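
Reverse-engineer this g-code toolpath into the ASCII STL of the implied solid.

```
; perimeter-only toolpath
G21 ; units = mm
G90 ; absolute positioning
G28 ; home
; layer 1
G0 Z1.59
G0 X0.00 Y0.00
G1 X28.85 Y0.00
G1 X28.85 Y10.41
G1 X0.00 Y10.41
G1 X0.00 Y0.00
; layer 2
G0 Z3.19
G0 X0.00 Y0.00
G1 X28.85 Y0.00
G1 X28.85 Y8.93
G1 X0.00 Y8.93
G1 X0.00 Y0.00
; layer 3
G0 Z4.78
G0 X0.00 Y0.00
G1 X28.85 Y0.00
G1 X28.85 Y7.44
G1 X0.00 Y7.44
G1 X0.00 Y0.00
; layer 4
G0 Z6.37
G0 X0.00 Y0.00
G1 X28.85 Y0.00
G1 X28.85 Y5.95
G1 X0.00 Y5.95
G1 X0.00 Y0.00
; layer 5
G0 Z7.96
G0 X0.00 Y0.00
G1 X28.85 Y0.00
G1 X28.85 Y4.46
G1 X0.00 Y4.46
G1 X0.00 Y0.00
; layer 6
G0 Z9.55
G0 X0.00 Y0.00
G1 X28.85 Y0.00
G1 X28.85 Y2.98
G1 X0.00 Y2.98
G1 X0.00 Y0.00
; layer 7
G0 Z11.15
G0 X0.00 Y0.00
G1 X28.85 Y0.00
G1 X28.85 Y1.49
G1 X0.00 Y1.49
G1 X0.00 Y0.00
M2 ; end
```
solid part
  facet normal 0.0000 0.0000 -1.0000
    outer loop
      vertex 28.85 11.90 0.00
      vertex 28.85 0.00 0.00
      vertex 0.00 0.00 0.00
    endloop
  endfacet
  facet normal 0.0000 0.0000 -1.0000
    outer loop
      vertex 0.00 11.90 0.00
      vertex 28.85 11.90 0.00
      vertex 0.00 0.00 0.00
    endloop
  endfacet
  facet normal 0.0000 -1.0000 0.0000
    outer loop
      vertex 0.00 0.00 0.00
      vertex 28.85 0.00 0.00
      vertex 28.85 0.00 12.74
    endloop
  endfacet
  facet normal 0.0000 -1.0000 0.0000
    outer loop
      vertex 0.00 0.00 0.00
      vertex 28.85 0.00 12.74
      vertex 0.00 0.00 12.74
    endloop
  endfacet
  facet normal 0.0000 0.7308 0.6826
    outer loop
      vertex 0.00 0.00 12.74
      vertex 28.85 0.00 12.74
      vertex 28.85 11.90 0.00
    endloop
  endfacet
  facet normal 0.0000 0.7308 0.6826
    outer loop
      vertex 0.00 0.00 12.74
      vertex 28.85 11.90 0.00
      vertex 0.00 11.90 0.00
    endloop
  endfacet
  facet normal -1.0000 0.0000 0.0000
    outer loop
      vertex 0.00 0.00 12.74
      vertex 0.00 11.90 0.00
      vertex 0.00 0.00 0.00
    endloop
  endfacet
  facet normal 1.0000 0.0000 0.0000
    outer loop
      vertex 28.85 0.00 0.00
      vertex 28.85 11.90 0.00
      vertex 28.85 0.00 12.74
    endloop
  endfacet
endsolid part

The G0 Z moves step by Δz≈1.59 mm. The G1 loops shrink linearly with z, so the solid tapers from its base footprint up to z≈12.7. Closing with a flat bottom cap and the tapered top and triangulating gives 8 facets — a wedge (ramp): 28.9 × 11.9 mm base, rising to 12.7 mm along the y=0 edge and sloping linearly to z=0 at y=11.9.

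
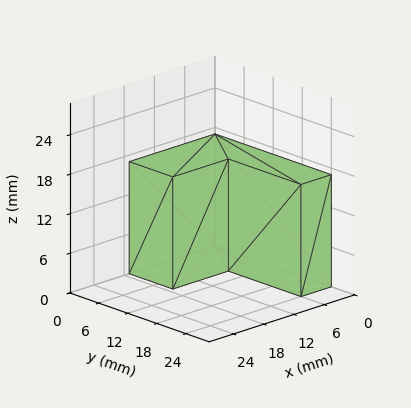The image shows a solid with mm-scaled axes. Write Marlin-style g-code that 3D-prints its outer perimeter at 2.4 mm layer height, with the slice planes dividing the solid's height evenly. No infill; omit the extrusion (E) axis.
Reading the render: the shape is an L-shaped prism: outer 17 × 24 mm, arm thicknesses ≈ 9 mm (horizontal) and 6 mm (vertical), extruded 17 mm in z (dimensions read to the nearest mm from the axis ticks). For the g-code, the solid's height is divided into equal slices at the stated Δz and each level perimeter traced with G1 moves after a G0 lift.

; perimeter-only toolpath
G21 ; units = mm
G90 ; absolute positioning
G28 ; home
; layer 1
G0 Z2.4
G0 X0.0 Y0.0
G1 X17.0 Y0.0
G1 X17.0 Y9.0
G1 X6.0 Y9.0
G1 X6.0 Y24.0
G1 X0.0 Y24.0
G1 X0.0 Y0.0
; layer 2
G0 Z4.9
G0 X0.0 Y0.0
G1 X17.0 Y0.0
G1 X17.0 Y9.0
G1 X6.0 Y9.0
G1 X6.0 Y24.0
G1 X0.0 Y24.0
G1 X0.0 Y0.0
; layer 3
G0 Z7.3
G0 X0.0 Y0.0
G1 X17.0 Y0.0
G1 X17.0 Y9.0
G1 X6.0 Y9.0
G1 X6.0 Y24.0
G1 X0.0 Y24.0
G1 X0.0 Y0.0
; layer 4
G0 Z9.7
G0 X0.0 Y0.0
G1 X17.0 Y0.0
G1 X17.0 Y9.0
G1 X6.0 Y9.0
G1 X6.0 Y24.0
G1 X0.0 Y24.0
G1 X0.0 Y0.0
; layer 5
G0 Z12.1
G0 X0.0 Y0.0
G1 X17.0 Y0.0
G1 X17.0 Y9.0
G1 X6.0 Y9.0
G1 X6.0 Y24.0
G1 X0.0 Y24.0
G1 X0.0 Y0.0
; layer 6
G0 Z14.6
G0 X0.0 Y0.0
G1 X17.0 Y0.0
G1 X17.0 Y9.0
G1 X6.0 Y9.0
G1 X6.0 Y24.0
G1 X0.0 Y24.0
G1 X0.0 Y0.0
; layer 7
G0 Z17.0
G0 X0.0 Y0.0
G1 X17.0 Y0.0
G1 X17.0 Y9.0
G1 X6.0 Y9.0
G1 X6.0 Y24.0
G1 X0.0 Y24.0
G1 X0.0 Y0.0
M2 ; end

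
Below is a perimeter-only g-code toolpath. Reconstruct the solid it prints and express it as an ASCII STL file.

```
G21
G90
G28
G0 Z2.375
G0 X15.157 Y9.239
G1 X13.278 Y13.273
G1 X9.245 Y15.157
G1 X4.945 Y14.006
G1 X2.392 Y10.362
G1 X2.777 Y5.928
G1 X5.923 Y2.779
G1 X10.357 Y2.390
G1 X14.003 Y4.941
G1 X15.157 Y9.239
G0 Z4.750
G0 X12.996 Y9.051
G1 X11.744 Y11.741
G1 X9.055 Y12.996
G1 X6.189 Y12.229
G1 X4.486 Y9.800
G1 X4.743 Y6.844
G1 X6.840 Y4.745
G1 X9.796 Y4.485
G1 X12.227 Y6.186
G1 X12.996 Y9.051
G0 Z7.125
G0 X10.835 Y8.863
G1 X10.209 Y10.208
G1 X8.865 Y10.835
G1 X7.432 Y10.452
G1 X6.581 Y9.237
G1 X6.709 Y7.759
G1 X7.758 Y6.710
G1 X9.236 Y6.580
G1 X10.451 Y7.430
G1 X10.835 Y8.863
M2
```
solid part
  facet normal 0.0000 0.0000 -1.0000
    outer loop
      vertex 9.435 17.317 0.000
      vertex 14.812 14.806 0.000
      vertex 17.317 9.427 0.000
    endloop
  endfacet
  facet normal 0.0000 0.0000 -1.0000
    outer loop
      vertex 3.702 15.783 0.000
      vertex 9.435 17.317 0.000
      vertex 17.317 9.427 0.000
    endloop
  endfacet
  facet normal 0.0000 0.0000 -1.0000
    outer loop
      vertex 0.297 10.924 0.000
      vertex 3.702 15.783 0.000
      vertex 17.317 9.427 0.000
    endloop
  endfacet
  facet normal 0.0000 0.0000 -1.0000
    outer loop
      vertex 0.811 5.012 0.000
      vertex 0.297 10.924 0.000
      vertex 17.317 9.427 0.000
    endloop
  endfacet
  facet normal 0.0000 0.0000 -1.0000
    outer loop
      vertex 5.005 0.814 0.000
      vertex 0.811 5.012 0.000
      vertex 17.317 9.427 0.000
    endloop
  endfacet
  facet normal 0.0000 0.0000 -1.0000
    outer loop
      vertex 10.917 0.295 0.000
      vertex 5.005 0.814 0.000
      vertex 17.317 9.427 0.000
    endloop
  endfacet
  facet normal 0.0000 0.0000 -1.0000
    outer loop
      vertex 15.779 3.696 0.000
      vertex 10.917 0.295 0.000
      vertex 17.317 9.427 0.000
    endloop
  endfacet
  facet normal 0.6880 0.3204 0.6512
    outer loop
      vertex 17.317 9.427 0.000
      vertex 14.812 14.806 0.000
      vertex 8.675 8.675 9.500
    endloop
  endfacet
  facet normal 0.3211 0.6876 0.6512
    outer loop
      vertex 14.812 14.806 0.000
      vertex 9.435 17.317 0.000
      vertex 8.675 8.675 9.500
    endloop
  endfacet
  facet normal -0.1962 0.7331 0.6512
    outer loop
      vertex 9.435 17.317 0.000
      vertex 3.702 15.783 0.000
      vertex 8.675 8.675 9.500
    endloop
  endfacet
  facet normal -0.6215 0.4355 0.6512
    outer loop
      vertex 3.702 15.783 0.000
      vertex 0.297 10.924 0.000
      vertex 8.675 8.675 9.500
    endloop
  endfacet
  facet normal -0.7561 -0.0657 0.6512
    outer loop
      vertex 0.297 10.924 0.000
      vertex 0.811 5.012 0.000
      vertex 8.675 8.675 9.500
    endloop
  endfacet
  facet normal -0.5369 -0.5364 0.6512
    outer loop
      vertex 0.811 5.012 0.000
      vertex 5.005 0.814 0.000
      vertex 8.675 8.675 9.500
    endloop
  endfacet
  facet normal -0.0664 -0.7560 0.6512
    outer loop
      vertex 5.005 0.814 0.000
      vertex 10.917 0.295 0.000
      vertex 8.675 8.675 9.500
    endloop
  endfacet
  facet normal 0.4350 -0.6219 0.6512
    outer loop
      vertex 10.917 0.295 0.000
      vertex 15.779 3.696 0.000
      vertex 8.675 8.675 9.500
    endloop
  endfacet
  facet normal 0.7330 -0.1967 0.6512
    outer loop
      vertex 15.779 3.696 0.000
      vertex 17.317 9.427 0.000
      vertex 8.675 8.675 9.500
    endloop
  endfacet
endsolid part

The G0 Z moves step by Δz≈2.375 mm. The G1 loops shrink linearly with z, so the solid tapers from its base footprint up to z≈9.5. Closing with a flat bottom cap and the tapered top and triangulating gives 16 facets — a regular 9-sided pyramid, base circumscribed radius ≈ 8.68 mm, apex at z ≈ 9.5 mm.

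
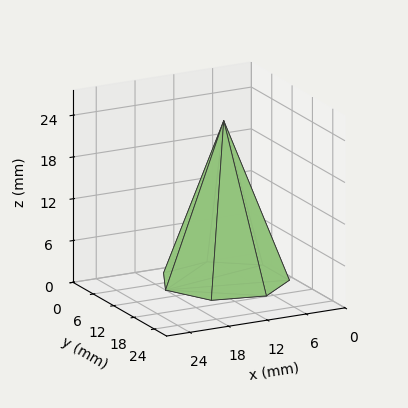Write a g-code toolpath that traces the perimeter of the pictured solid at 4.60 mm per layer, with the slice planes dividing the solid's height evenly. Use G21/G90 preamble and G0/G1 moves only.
Reading the render: the shape is a regular 7-sided pyramid, base circumscribed radius ≈ 9 mm, apex at z ≈ 23 mm (dimensions read to the nearest mm from the axis ticks). For the g-code, the solid's height is divided into equal slices at the stated Δz and each level perimeter traced with G1 moves after a G0 lift.

; perimeter-only toolpath
G21 ; units = mm
G90 ; absolute positioning
G28 ; home
; layer 1
G0 Z4.60
G0 X16.20 Y9.00
G1 X13.49 Y14.63
G1 X7.40 Y16.02
G1 X2.51 Y12.12
G1 X2.51 Y5.88
G1 X7.40 Y1.98
G1 X13.49 Y3.37
G1 X16.20 Y9.00
; layer 2
G0 Z9.20
G0 X14.40 Y9.00
G1 X12.37 Y13.22
G1 X7.80 Y14.26
G1 X4.13 Y11.34
G1 X4.13 Y6.66
G1 X7.80 Y3.74
G1 X12.37 Y4.78
G1 X14.40 Y9.00
; layer 3
G0 Z13.80
G0 X12.60 Y9.00
G1 X11.24 Y11.82
G1 X8.20 Y12.51
G1 X5.76 Y10.56
G1 X5.76 Y7.44
G1 X8.20 Y5.49
G1 X11.24 Y6.18
G1 X12.60 Y9.00
; layer 4
G0 Z18.40
G0 X10.80 Y9.00
G1 X10.12 Y10.41
G1 X8.60 Y10.75
G1 X7.38 Y9.78
G1 X7.38 Y8.22
G1 X8.60 Y7.25
G1 X10.12 Y7.59
G1 X10.80 Y9.00
M2 ; end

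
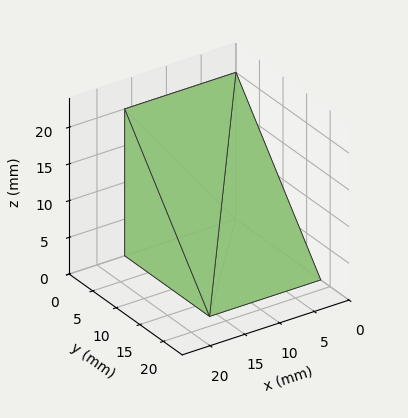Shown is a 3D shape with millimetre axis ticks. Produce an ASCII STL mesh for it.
Reading the render: the shape is a wedge (ramp): 16 × 18 mm base, rising to 20 mm along the y=0 edge and sloping linearly to z=0 at y=18 (dimensions read to the nearest mm from the axis ticks). For the STL, each face is triangulated and given an outward normal.

solid part
  facet normal 0.0000 0.0000 -1.0000
    outer loop
      vertex 16.0 18.0 0.0
      vertex 16.0 0.0 0.0
      vertex 0.0 0.0 0.0
    endloop
  endfacet
  facet normal 0.0000 0.0000 -1.0000
    outer loop
      vertex 0.0 18.0 0.0
      vertex 16.0 18.0 0.0
      vertex 0.0 0.0 0.0
    endloop
  endfacet
  facet normal 0.0000 -1.0000 0.0000
    outer loop
      vertex 0.0 0.0 0.0
      vertex 16.0 0.0 0.0
      vertex 16.0 0.0 20.0
    endloop
  endfacet
  facet normal 0.0000 -1.0000 0.0000
    outer loop
      vertex 0.0 0.0 0.0
      vertex 16.0 0.0 20.0
      vertex 0.0 0.0 20.0
    endloop
  endfacet
  facet normal 0.0000 0.7433 0.6690
    outer loop
      vertex 0.0 0.0 20.0
      vertex 16.0 0.0 20.0
      vertex 16.0 18.0 0.0
    endloop
  endfacet
  facet normal 0.0000 0.7433 0.6690
    outer loop
      vertex 0.0 0.0 20.0
      vertex 16.0 18.0 0.0
      vertex 0.0 18.0 0.0
    endloop
  endfacet
  facet normal -1.0000 0.0000 0.0000
    outer loop
      vertex 0.0 0.0 20.0
      vertex 0.0 18.0 0.0
      vertex 0.0 0.0 0.0
    endloop
  endfacet
  facet normal 1.0000 0.0000 0.0000
    outer loop
      vertex 16.0 0.0 0.0
      vertex 16.0 18.0 0.0
      vertex 16.0 0.0 20.0
    endloop
  endfacet
endsolid part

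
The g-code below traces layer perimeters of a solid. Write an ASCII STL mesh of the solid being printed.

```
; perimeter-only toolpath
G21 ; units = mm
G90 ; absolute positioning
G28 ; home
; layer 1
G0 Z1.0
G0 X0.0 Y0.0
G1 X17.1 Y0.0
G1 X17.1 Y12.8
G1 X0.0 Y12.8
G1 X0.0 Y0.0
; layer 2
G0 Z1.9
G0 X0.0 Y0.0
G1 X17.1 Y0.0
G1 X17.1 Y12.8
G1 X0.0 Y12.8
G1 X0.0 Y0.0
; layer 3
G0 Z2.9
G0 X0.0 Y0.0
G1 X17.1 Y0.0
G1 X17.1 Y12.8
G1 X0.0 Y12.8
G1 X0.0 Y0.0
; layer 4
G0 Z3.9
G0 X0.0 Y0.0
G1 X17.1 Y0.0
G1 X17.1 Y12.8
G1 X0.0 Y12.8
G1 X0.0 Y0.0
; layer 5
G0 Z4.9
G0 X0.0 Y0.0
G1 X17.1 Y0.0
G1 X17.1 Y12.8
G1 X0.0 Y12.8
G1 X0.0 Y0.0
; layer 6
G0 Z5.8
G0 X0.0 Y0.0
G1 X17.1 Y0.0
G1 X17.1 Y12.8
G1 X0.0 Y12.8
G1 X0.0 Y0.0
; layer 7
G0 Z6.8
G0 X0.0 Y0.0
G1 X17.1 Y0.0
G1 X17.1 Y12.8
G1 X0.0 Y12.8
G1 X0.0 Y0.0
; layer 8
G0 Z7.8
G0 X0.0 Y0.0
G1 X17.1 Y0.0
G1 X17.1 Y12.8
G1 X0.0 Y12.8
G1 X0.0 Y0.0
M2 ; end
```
solid part
  facet normal 0.0000 0.0000 -1.0000
    outer loop
      vertex 17.1 12.8 0.0
      vertex 17.1 0.0 0.0
      vertex 0.0 0.0 0.0
    endloop
  endfacet
  facet normal 0.0000 0.0000 -1.0000
    outer loop
      vertex 0.0 12.8 0.0
      vertex 17.1 12.8 0.0
      vertex 0.0 0.0 0.0
    endloop
  endfacet
  facet normal 0.0000 0.0000 1.0000
    outer loop
      vertex 0.0 0.0 7.8
      vertex 17.1 0.0 7.8
      vertex 17.1 12.8 7.8
    endloop
  endfacet
  facet normal 0.0000 0.0000 1.0000
    outer loop
      vertex 0.0 0.0 7.8
      vertex 17.1 12.8 7.8
      vertex 0.0 12.8 7.8
    endloop
  endfacet
  facet normal 0.0000 -1.0000 0.0000
    outer loop
      vertex 0.0 0.0 0.0
      vertex 17.1 0.0 0.0
      vertex 17.1 0.0 7.8
    endloop
  endfacet
  facet normal 0.0000 -1.0000 0.0000
    outer loop
      vertex 0.0 0.0 0.0
      vertex 17.1 0.0 7.8
      vertex 0.0 0.0 7.8
    endloop
  endfacet
  facet normal 0.0000 1.0000 0.0000
    outer loop
      vertex 17.1 12.8 7.8
      vertex 17.1 12.8 0.0
      vertex 0.0 12.8 0.0
    endloop
  endfacet
  facet normal 0.0000 1.0000 0.0000
    outer loop
      vertex 0.0 12.8 7.8
      vertex 17.1 12.8 7.8
      vertex 0.0 12.8 0.0
    endloop
  endfacet
  facet normal -1.0000 0.0000 0.0000
    outer loop
      vertex 0.0 12.8 7.8
      vertex 0.0 12.8 0.0
      vertex 0.0 0.0 0.0
    endloop
  endfacet
  facet normal -1.0000 0.0000 0.0000
    outer loop
      vertex 0.0 0.0 7.8
      vertex 0.0 12.8 7.8
      vertex 0.0 0.0 0.0
    endloop
  endfacet
  facet normal 1.0000 0.0000 0.0000
    outer loop
      vertex 17.1 0.0 0.0
      vertex 17.1 12.8 0.0
      vertex 17.1 12.8 7.8
    endloop
  endfacet
  facet normal 1.0000 0.0000 0.0000
    outer loop
      vertex 17.1 0.0 0.0
      vertex 17.1 12.8 7.8
      vertex 17.1 0.0 7.8
    endloop
  endfacet
endsolid part

The G0 Z moves step by Δz≈1.0 mm. Every layer's G1 loop is the same polygon, so the solid is a straight extrusion of it from z=0 to z≈7.8. Closing with flat bottom and top caps and triangulating gives 12 facets — a rectangular box, roughly 17.1 × 12.8 mm footprint and 7.8 mm tall.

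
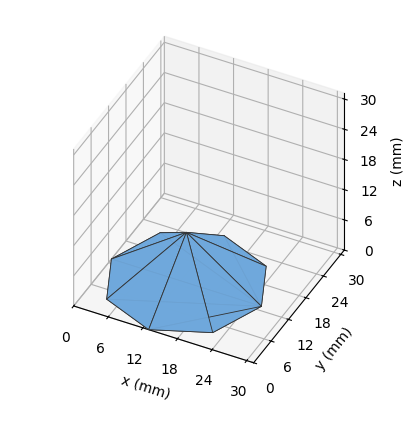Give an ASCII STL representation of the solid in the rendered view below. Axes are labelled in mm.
Reading the render: the shape is a regular 8-sided pyramid, base circumscribed radius ≈ 13 mm, apex at z ≈ 10 mm (dimensions read to the nearest mm from the axis ticks). For the STL, each face is triangulated and given an outward normal.

solid part
  facet normal 0.0000 0.0000 -1.0000
    outer loop
      vertex 13.000 26.000 0.000
      vertex 22.192 22.192 0.000
      vertex 26.000 13.000 0.000
    endloop
  endfacet
  facet normal 0.0000 0.0000 -1.0000
    outer loop
      vertex 3.808 22.192 0.000
      vertex 13.000 26.000 0.000
      vertex 26.000 13.000 0.000
    endloop
  endfacet
  facet normal 0.0000 0.0000 -1.0000
    outer loop
      vertex 0.000 13.000 0.000
      vertex 3.808 22.192 0.000
      vertex 26.000 13.000 0.000
    endloop
  endfacet
  facet normal 0.0000 0.0000 -1.0000
    outer loop
      vertex 3.808 3.808 0.000
      vertex 0.000 13.000 0.000
      vertex 26.000 13.000 0.000
    endloop
  endfacet
  facet normal 0.0000 0.0000 -1.0000
    outer loop
      vertex 13.000 0.000 0.000
      vertex 3.808 3.808 0.000
      vertex 26.000 13.000 0.000
    endloop
  endfacet
  facet normal 0.0000 0.0000 -1.0000
    outer loop
      vertex 22.192 3.808 0.000
      vertex 13.000 0.000 0.000
      vertex 26.000 13.000 0.000
    endloop
  endfacet
  facet normal 0.5911 0.2449 0.7685
    outer loop
      vertex 26.000 13.000 0.000
      vertex 22.192 22.192 0.000
      vertex 13.000 13.000 10.000
    endloop
  endfacet
  facet normal 0.2449 0.5911 0.7685
    outer loop
      vertex 22.192 22.192 0.000
      vertex 13.000 26.000 0.000
      vertex 13.000 13.000 10.000
    endloop
  endfacet
  facet normal -0.2449 0.5911 0.7685
    outer loop
      vertex 13.000 26.000 0.000
      vertex 3.808 22.192 0.000
      vertex 13.000 13.000 10.000
    endloop
  endfacet
  facet normal -0.5911 0.2449 0.7685
    outer loop
      vertex 3.808 22.192 0.000
      vertex 0.000 13.000 0.000
      vertex 13.000 13.000 10.000
    endloop
  endfacet
  facet normal -0.5911 -0.2449 0.7685
    outer loop
      vertex 0.000 13.000 0.000
      vertex 3.808 3.808 0.000
      vertex 13.000 13.000 10.000
    endloop
  endfacet
  facet normal -0.2449 -0.5911 0.7685
    outer loop
      vertex 3.808 3.808 0.000
      vertex 13.000 0.000 0.000
      vertex 13.000 13.000 10.000
    endloop
  endfacet
  facet normal 0.2449 -0.5911 0.7685
    outer loop
      vertex 13.000 0.000 0.000
      vertex 22.192 3.808 0.000
      vertex 13.000 13.000 10.000
    endloop
  endfacet
  facet normal 0.5911 -0.2449 0.7685
    outer loop
      vertex 22.192 3.808 0.000
      vertex 26.000 13.000 0.000
      vertex 13.000 13.000 10.000
    endloop
  endfacet
endsolid part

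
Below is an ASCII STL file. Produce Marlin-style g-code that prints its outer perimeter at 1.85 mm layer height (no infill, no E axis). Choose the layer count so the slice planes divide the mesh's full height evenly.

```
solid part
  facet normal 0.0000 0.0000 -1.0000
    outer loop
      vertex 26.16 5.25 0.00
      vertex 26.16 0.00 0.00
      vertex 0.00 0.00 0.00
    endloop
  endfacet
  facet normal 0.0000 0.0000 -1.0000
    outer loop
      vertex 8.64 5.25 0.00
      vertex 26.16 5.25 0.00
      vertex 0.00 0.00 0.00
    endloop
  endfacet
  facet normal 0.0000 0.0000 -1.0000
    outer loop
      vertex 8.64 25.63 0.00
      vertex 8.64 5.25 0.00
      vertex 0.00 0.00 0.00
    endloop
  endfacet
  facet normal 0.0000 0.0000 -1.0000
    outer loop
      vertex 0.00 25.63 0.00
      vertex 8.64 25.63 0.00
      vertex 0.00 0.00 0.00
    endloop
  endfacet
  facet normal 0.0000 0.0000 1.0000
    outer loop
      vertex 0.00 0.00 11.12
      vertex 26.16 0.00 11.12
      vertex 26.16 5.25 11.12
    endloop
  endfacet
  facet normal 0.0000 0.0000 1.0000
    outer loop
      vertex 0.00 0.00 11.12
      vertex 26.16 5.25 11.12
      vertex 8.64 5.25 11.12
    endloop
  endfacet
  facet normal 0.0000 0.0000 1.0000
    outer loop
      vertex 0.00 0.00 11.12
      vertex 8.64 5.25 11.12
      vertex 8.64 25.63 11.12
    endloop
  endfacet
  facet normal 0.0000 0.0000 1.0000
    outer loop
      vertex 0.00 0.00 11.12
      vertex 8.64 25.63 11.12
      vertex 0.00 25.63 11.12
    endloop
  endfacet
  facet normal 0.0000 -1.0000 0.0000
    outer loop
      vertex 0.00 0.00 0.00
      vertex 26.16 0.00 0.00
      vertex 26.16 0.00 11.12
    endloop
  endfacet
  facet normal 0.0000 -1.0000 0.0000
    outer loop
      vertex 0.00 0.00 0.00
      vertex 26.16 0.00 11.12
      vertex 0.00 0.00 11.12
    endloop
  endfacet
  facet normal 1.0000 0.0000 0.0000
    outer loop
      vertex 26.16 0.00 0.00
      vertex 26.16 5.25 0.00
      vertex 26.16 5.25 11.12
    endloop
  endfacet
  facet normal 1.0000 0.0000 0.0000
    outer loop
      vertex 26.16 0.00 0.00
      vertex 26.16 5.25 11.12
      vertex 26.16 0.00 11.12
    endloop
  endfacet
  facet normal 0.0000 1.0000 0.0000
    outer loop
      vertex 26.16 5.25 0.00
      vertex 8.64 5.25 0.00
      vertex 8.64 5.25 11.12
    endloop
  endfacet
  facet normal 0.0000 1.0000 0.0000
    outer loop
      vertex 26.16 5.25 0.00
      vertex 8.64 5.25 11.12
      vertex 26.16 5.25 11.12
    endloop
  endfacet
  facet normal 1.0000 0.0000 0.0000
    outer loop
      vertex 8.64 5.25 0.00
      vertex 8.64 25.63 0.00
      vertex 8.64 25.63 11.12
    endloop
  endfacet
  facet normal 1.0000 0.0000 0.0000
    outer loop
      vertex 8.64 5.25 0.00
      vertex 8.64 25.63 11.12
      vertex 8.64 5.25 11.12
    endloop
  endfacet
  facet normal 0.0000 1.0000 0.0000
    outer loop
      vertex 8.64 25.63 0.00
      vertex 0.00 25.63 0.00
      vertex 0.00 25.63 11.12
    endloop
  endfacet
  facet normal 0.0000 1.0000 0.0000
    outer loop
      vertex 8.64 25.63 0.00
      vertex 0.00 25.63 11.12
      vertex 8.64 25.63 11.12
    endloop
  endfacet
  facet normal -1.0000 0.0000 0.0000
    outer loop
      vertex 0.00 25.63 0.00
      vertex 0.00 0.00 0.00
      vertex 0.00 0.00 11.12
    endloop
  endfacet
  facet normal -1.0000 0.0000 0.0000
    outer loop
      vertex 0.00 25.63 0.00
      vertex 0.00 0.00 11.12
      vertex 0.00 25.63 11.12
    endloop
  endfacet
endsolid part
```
; perimeter-only toolpath
G21 ; units = mm
G90 ; absolute positioning
G28 ; home
; layer 1
G0 Z1.85
G0 X0.00 Y0.00
G1 X26.16 Y0.00
G1 X26.16 Y5.25
G1 X8.64 Y5.25
G1 X8.64 Y25.63
G1 X0.00 Y25.63
G1 X0.00 Y0.00
; layer 2
G0 Z3.71
G0 X0.00 Y0.00
G1 X26.16 Y0.00
G1 X26.16 Y5.25
G1 X8.64 Y5.25
G1 X8.64 Y25.63
G1 X0.00 Y25.63
G1 X0.00 Y0.00
; layer 3
G0 Z5.56
G0 X0.00 Y0.00
G1 X26.16 Y0.00
G1 X26.16 Y5.25
G1 X8.64 Y5.25
G1 X8.64 Y25.63
G1 X0.00 Y25.63
G1 X0.00 Y0.00
; layer 4
G0 Z7.41
G0 X0.00 Y0.00
G1 X26.16 Y0.00
G1 X26.16 Y5.25
G1 X8.64 Y5.25
G1 X8.64 Y25.63
G1 X0.00 Y25.63
G1 X0.00 Y0.00
; layer 5
G0 Z9.27
G0 X0.00 Y0.00
G1 X26.16 Y0.00
G1 X26.16 Y5.25
G1 X8.64 Y5.25
G1 X8.64 Y25.63
G1 X0.00 Y25.63
G1 X0.00 Y0.00
; layer 6
G0 Z11.12
G0 X0.00 Y0.00
G1 X26.16 Y0.00
G1 X26.16 Y5.25
G1 X8.64 Y5.25
G1 X8.64 Y25.63
G1 X0.00 Y25.63
G1 X0.00 Y0.00
M2 ; end

The solid is an L-shaped prism: outer 26.2 × 25.6 mm, arm thicknesses ≈ 5.25 mm (horizontal) and 8.64 mm (vertical), extruded 11.1 mm in z. Slicing at Δz = 1.85 mm — 6 equal slices spanning the solid's height, so layer i sits at z = i·h/6 — gives 6 non-empty perimeters. Each is a 6-segment closed polygon; G0 lifts to the layer z and rapids to the start vertex, then G1 traces the edges.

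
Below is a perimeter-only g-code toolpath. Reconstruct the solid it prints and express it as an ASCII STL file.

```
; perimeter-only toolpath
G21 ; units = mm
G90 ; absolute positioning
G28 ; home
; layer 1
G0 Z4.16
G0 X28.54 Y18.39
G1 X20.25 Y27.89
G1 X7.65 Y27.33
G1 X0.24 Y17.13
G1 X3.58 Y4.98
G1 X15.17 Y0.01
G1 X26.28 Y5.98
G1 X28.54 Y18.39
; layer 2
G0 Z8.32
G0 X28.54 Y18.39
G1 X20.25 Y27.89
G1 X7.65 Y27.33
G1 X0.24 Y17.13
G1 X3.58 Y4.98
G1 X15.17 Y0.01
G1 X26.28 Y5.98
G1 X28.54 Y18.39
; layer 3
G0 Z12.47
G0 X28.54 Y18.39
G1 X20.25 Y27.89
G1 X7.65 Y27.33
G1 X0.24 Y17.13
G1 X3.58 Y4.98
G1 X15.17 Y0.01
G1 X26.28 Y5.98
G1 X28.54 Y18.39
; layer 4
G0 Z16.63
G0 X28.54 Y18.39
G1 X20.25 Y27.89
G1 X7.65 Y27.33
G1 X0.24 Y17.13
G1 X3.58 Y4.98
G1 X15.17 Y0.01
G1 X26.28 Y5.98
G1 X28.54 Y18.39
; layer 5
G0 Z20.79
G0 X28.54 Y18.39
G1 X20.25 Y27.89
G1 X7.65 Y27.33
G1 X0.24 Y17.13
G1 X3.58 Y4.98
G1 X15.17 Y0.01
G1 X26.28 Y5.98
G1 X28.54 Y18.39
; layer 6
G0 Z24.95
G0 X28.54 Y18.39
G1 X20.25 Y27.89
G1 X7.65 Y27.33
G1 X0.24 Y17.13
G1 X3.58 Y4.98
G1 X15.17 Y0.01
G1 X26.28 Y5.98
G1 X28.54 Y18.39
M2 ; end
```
solid part
  facet normal 0.0000 0.0000 -1.0000
    outer loop
      vertex 7.65 27.33 0.00
      vertex 20.25 27.89 0.00
      vertex 28.54 18.39 0.00
    endloop
  endfacet
  facet normal 0.0000 0.0000 -1.0000
    outer loop
      vertex 0.24 17.13 0.00
      vertex 7.65 27.33 0.00
      vertex 28.54 18.39 0.00
    endloop
  endfacet
  facet normal 0.0000 0.0000 -1.0000
    outer loop
      vertex 3.58 4.98 0.00
      vertex 0.24 17.13 0.00
      vertex 28.54 18.39 0.00
    endloop
  endfacet
  facet normal 0.0000 0.0000 -1.0000
    outer loop
      vertex 15.17 0.01 0.00
      vertex 3.58 4.98 0.00
      vertex 28.54 18.39 0.00
    endloop
  endfacet
  facet normal 0.0000 0.0000 -1.0000
    outer loop
      vertex 26.28 5.98 0.00
      vertex 15.17 0.01 0.00
      vertex 28.54 18.39 0.00
    endloop
  endfacet
  facet normal 0.0000 0.0000 1.0000
    outer loop
      vertex 28.54 18.39 24.95
      vertex 20.25 27.89 24.95
      vertex 7.65 27.33 24.95
    endloop
  endfacet
  facet normal 0.0000 0.0000 1.0000
    outer loop
      vertex 28.54 18.39 24.95
      vertex 7.65 27.33 24.95
      vertex 0.24 17.13 24.95
    endloop
  endfacet
  facet normal 0.0000 0.0000 1.0000
    outer loop
      vertex 28.54 18.39 24.95
      vertex 0.24 17.13 24.95
      vertex 3.58 4.98 24.95
    endloop
  endfacet
  facet normal 0.0000 0.0000 1.0000
    outer loop
      vertex 28.54 18.39 24.95
      vertex 3.58 4.98 24.95
      vertex 15.17 0.01 24.95
    endloop
  endfacet
  facet normal 0.0000 0.0000 1.0000
    outer loop
      vertex 28.54 18.39 24.95
      vertex 15.17 0.01 24.95
      vertex 26.28 5.98 24.95
    endloop
  endfacet
  facet normal 0.7535 0.6575 0.0000
    outer loop
      vertex 28.54 18.39 0.00
      vertex 20.25 27.89 0.00
      vertex 20.25 27.89 24.95
    endloop
  endfacet
  facet normal 0.7535 0.6575 0.0000
    outer loop
      vertex 28.54 18.39 0.00
      vertex 20.25 27.89 24.95
      vertex 28.54 18.39 24.95
    endloop
  endfacet
  facet normal -0.0444 0.9990 0.0000
    outer loop
      vertex 20.25 27.89 0.00
      vertex 7.65 27.33 0.00
      vertex 7.65 27.33 24.95
    endloop
  endfacet
  facet normal -0.0444 0.9990 0.0000
    outer loop
      vertex 20.25 27.89 0.00
      vertex 7.65 27.33 24.95
      vertex 20.25 27.89 24.95
    endloop
  endfacet
  facet normal -0.8090 0.5877 0.0000
    outer loop
      vertex 7.65 27.33 0.00
      vertex 0.24 17.13 0.00
      vertex 0.24 17.13 24.95
    endloop
  endfacet
  facet normal -0.8090 0.5877 0.0000
    outer loop
      vertex 7.65 27.33 0.00
      vertex 0.24 17.13 24.95
      vertex 7.65 27.33 24.95
    endloop
  endfacet
  facet normal -0.9642 -0.2651 0.0000
    outer loop
      vertex 0.24 17.13 0.00
      vertex 3.58 4.98 0.00
      vertex 3.58 4.98 24.95
    endloop
  endfacet
  facet normal -0.9642 -0.2651 0.0000
    outer loop
      vertex 0.24 17.13 0.00
      vertex 3.58 4.98 24.95
      vertex 0.24 17.13 24.95
    endloop
  endfacet
  facet normal -0.3941 -0.9191 0.0000
    outer loop
      vertex 3.58 4.98 0.00
      vertex 15.17 0.01 0.00
      vertex 15.17 0.01 24.95
    endloop
  endfacet
  facet normal -0.3941 -0.9191 0.0000
    outer loop
      vertex 3.58 4.98 0.00
      vertex 15.17 0.01 24.95
      vertex 3.58 4.98 24.95
    endloop
  endfacet
  facet normal 0.4733 -0.8809 0.0000
    outer loop
      vertex 15.17 0.01 0.00
      vertex 26.28 5.98 0.00
      vertex 26.28 5.98 24.95
    endloop
  endfacet
  facet normal 0.4733 -0.8809 0.0000
    outer loop
      vertex 15.17 0.01 0.00
      vertex 26.28 5.98 24.95
      vertex 15.17 0.01 24.95
    endloop
  endfacet
  facet normal 0.9838 -0.1792 0.0000
    outer loop
      vertex 26.28 5.98 0.00
      vertex 28.54 18.39 0.00
      vertex 28.54 18.39 24.95
    endloop
  endfacet
  facet normal 0.9838 -0.1792 0.0000
    outer loop
      vertex 26.28 5.98 0.00
      vertex 28.54 18.39 24.95
      vertex 26.28 5.98 24.95
    endloop
  endfacet
endsolid part

The G0 Z moves step by Δz≈4.16 mm. Every layer's G1 loop is the same polygon, so the solid is a straight extrusion of it from z=0 to z≈24.9. Closing with flat bottom and top caps and triangulating gives 24 facets — a regular 7-sided prism (a cylinder approximated with 7 flat sides), circumscribed radius ≈ 14.5 mm, height ≈ 24.9 mm.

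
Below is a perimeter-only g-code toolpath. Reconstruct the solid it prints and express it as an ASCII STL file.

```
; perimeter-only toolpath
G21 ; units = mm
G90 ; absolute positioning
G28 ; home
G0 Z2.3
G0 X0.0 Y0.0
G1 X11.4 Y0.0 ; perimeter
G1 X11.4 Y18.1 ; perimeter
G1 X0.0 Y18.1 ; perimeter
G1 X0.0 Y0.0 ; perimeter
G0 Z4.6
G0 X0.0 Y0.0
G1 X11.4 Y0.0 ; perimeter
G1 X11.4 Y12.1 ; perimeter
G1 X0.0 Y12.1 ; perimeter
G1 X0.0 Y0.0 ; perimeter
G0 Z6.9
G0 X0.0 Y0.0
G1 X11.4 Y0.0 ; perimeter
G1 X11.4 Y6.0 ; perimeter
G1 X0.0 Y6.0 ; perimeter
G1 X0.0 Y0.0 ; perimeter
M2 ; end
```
solid part
  facet normal 0.0000 0.0000 -1.0000
    outer loop
      vertex 11.4 24.2 0.0
      vertex 11.4 0.0 0.0
      vertex 0.0 0.0 0.0
    endloop
  endfacet
  facet normal 0.0000 0.0000 -1.0000
    outer loop
      vertex 0.0 24.2 0.0
      vertex 11.4 24.2 0.0
      vertex 0.0 0.0 0.0
    endloop
  endfacet
  facet normal 0.0000 -1.0000 0.0000
    outer loop
      vertex 0.0 0.0 0.0
      vertex 11.4 0.0 0.0
      vertex 11.4 0.0 9.2
    endloop
  endfacet
  facet normal 0.0000 -1.0000 0.0000
    outer loop
      vertex 0.0 0.0 0.0
      vertex 11.4 0.0 9.2
      vertex 0.0 0.0 9.2
    endloop
  endfacet
  facet normal 0.0000 0.3554 0.9347
    outer loop
      vertex 0.0 0.0 9.2
      vertex 11.4 0.0 9.2
      vertex 11.4 24.2 0.0
    endloop
  endfacet
  facet normal 0.0000 0.3554 0.9347
    outer loop
      vertex 0.0 0.0 9.2
      vertex 11.4 24.2 0.0
      vertex 0.0 24.2 0.0
    endloop
  endfacet
  facet normal -1.0000 0.0000 0.0000
    outer loop
      vertex 0.0 0.0 9.2
      vertex 0.0 24.2 0.0
      vertex 0.0 0.0 0.0
    endloop
  endfacet
  facet normal 1.0000 0.0000 0.0000
    outer loop
      vertex 11.4 0.0 0.0
      vertex 11.4 24.2 0.0
      vertex 11.4 0.0 9.2
    endloop
  endfacet
endsolid part

The G0 Z moves step by Δz≈2.3 mm. The G1 loops shrink linearly with z, so the solid tapers from its base footprint up to z≈9.2. Closing with a flat bottom cap and the tapered top and triangulating gives 8 facets — a wedge (ramp): 11.4 × 24.2 mm base, rising to 9.2 mm along the y=0 edge and sloping linearly to z=0 at y=24.2.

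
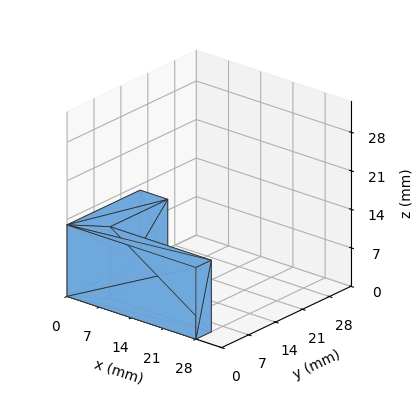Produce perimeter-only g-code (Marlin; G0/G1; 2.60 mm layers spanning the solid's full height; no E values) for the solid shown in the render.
Reading the render: the shape is an L-shaped prism: outer 28 × 19 mm, arm thicknesses ≈ 4 mm (horizontal) and 6 mm (vertical), extruded 13 mm in z (dimensions read to the nearest mm from the axis ticks). For the g-code, the solid's height is divided into equal slices at the stated Δz and each level perimeter traced with G1 moves after a G0 lift.

; perimeter-only toolpath
G21 ; units = mm
G90 ; absolute positioning
G28 ; home
; layer 1
G0 Z2.60
G0 X0.00 Y0.00
G1 X28.00 Y0.00
G1 X28.00 Y4.00
G1 X6.00 Y4.00
G1 X6.00 Y19.00
G1 X0.00 Y19.00
G1 X0.00 Y0.00
; layer 2
G0 Z5.20
G0 X0.00 Y0.00
G1 X28.00 Y0.00
G1 X28.00 Y4.00
G1 X6.00 Y4.00
G1 X6.00 Y19.00
G1 X0.00 Y19.00
G1 X0.00 Y0.00
; layer 3
G0 Z7.80
G0 X0.00 Y0.00
G1 X28.00 Y0.00
G1 X28.00 Y4.00
G1 X6.00 Y4.00
G1 X6.00 Y19.00
G1 X0.00 Y19.00
G1 X0.00 Y0.00
; layer 4
G0 Z10.40
G0 X0.00 Y0.00
G1 X28.00 Y0.00
G1 X28.00 Y4.00
G1 X6.00 Y4.00
G1 X6.00 Y19.00
G1 X0.00 Y19.00
G1 X0.00 Y0.00
; layer 5
G0 Z13.00
G0 X0.00 Y0.00
G1 X28.00 Y0.00
G1 X28.00 Y4.00
G1 X6.00 Y4.00
G1 X6.00 Y19.00
G1 X0.00 Y19.00
G1 X0.00 Y0.00
M2 ; end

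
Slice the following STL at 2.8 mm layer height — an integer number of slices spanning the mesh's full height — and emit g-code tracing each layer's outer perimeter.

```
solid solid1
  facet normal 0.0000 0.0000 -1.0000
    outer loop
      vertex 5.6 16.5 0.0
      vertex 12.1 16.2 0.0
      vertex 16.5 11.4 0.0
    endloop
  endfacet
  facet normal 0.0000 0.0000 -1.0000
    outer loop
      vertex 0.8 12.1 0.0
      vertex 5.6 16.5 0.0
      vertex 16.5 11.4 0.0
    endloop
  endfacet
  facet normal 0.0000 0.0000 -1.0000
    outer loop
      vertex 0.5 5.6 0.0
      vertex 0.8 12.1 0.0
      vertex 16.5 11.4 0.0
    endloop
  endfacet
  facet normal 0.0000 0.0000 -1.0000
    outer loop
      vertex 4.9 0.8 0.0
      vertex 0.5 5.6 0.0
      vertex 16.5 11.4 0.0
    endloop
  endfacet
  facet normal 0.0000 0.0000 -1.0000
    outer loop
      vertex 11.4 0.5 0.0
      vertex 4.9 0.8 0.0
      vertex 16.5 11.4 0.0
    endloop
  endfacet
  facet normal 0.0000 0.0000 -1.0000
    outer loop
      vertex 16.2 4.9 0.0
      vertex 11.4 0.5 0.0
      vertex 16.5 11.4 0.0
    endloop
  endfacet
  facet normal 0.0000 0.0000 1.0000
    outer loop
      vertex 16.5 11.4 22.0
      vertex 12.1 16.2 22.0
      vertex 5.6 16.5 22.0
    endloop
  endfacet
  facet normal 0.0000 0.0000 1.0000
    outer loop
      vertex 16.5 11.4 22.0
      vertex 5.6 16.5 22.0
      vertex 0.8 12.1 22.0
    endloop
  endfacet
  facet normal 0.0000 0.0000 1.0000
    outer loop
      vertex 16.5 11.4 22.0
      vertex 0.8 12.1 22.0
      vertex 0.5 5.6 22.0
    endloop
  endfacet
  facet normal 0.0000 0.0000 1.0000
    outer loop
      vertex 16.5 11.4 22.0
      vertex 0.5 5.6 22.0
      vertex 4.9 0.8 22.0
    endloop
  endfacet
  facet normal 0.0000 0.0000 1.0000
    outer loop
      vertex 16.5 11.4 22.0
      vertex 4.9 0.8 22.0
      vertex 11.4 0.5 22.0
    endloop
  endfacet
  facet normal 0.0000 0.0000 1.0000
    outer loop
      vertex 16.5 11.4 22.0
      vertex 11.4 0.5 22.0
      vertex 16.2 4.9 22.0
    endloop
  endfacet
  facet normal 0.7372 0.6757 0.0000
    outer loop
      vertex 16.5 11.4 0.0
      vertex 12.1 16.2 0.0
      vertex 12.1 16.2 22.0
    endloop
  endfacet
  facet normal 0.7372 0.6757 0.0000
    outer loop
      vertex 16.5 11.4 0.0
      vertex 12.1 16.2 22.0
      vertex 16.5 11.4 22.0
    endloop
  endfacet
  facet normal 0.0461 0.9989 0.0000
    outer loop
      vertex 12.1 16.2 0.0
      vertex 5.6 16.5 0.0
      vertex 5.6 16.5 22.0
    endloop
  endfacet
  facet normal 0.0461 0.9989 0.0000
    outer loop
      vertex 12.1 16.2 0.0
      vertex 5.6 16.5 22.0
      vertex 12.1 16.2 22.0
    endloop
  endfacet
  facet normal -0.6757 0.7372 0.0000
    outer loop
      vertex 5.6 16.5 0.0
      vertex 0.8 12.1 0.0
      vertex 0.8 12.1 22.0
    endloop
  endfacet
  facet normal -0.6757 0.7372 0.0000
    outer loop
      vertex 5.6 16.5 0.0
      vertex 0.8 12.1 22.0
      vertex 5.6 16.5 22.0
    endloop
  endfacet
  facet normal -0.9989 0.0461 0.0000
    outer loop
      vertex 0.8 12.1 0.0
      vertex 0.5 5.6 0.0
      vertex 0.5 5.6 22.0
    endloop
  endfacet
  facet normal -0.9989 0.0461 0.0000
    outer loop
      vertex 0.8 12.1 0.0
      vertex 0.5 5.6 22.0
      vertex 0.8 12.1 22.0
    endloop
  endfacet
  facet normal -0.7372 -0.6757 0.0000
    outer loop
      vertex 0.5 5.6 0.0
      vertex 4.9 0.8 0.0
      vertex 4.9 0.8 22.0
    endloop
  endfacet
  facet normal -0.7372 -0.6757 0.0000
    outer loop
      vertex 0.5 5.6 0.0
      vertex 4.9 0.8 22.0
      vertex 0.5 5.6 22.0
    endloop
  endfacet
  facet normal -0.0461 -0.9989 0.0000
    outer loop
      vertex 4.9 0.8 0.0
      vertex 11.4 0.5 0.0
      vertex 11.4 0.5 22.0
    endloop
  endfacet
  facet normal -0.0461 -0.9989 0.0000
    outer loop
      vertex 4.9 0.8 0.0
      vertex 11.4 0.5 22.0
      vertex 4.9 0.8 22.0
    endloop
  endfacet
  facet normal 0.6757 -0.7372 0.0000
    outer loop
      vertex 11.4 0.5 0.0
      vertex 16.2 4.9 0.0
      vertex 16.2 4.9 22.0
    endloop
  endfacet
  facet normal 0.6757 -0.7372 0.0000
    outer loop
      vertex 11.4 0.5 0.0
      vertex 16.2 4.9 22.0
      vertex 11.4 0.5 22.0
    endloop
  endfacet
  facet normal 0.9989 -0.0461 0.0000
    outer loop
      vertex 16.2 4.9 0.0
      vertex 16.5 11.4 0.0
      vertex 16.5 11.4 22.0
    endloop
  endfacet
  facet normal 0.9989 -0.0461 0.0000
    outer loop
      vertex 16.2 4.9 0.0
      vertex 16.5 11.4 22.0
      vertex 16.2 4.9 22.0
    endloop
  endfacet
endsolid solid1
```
; perimeter-only toolpath
G21 ; units = mm
G90 ; absolute positioning
G28 ; home
; layer 1
G0 Z2.8
G0 X16.5 Y11.4
G1 X12.1 Y16.2
G1 X5.6 Y16.5
G1 X0.8 Y12.1
G1 X0.5 Y5.6
G1 X4.9 Y0.8
G1 X11.4 Y0.5
G1 X16.2 Y4.9
G1 X16.5 Y11.4
; layer 2
G0 Z5.5
G0 X16.5 Y11.4
G1 X12.1 Y16.2
G1 X5.6 Y16.5
G1 X0.8 Y12.1
G1 X0.5 Y5.6
G1 X4.9 Y0.8
G1 X11.4 Y0.5
G1 X16.2 Y4.9
G1 X16.5 Y11.4
; layer 3
G0 Z8.2
G0 X16.5 Y11.4
G1 X12.1 Y16.2
G1 X5.6 Y16.5
G1 X0.8 Y12.1
G1 X0.5 Y5.6
G1 X4.9 Y0.8
G1 X11.4 Y0.5
G1 X16.2 Y4.9
G1 X16.5 Y11.4
; layer 4
G0 Z11.0
G0 X16.5 Y11.4
G1 X12.1 Y16.2
G1 X5.6 Y16.5
G1 X0.8 Y12.1
G1 X0.5 Y5.6
G1 X4.9 Y0.8
G1 X11.4 Y0.5
G1 X16.2 Y4.9
G1 X16.5 Y11.4
; layer 5
G0 Z13.8
G0 X16.5 Y11.4
G1 X12.1 Y16.2
G1 X5.6 Y16.5
G1 X0.8 Y12.1
G1 X0.5 Y5.6
G1 X4.9 Y0.8
G1 X11.4 Y0.5
G1 X16.2 Y4.9
G1 X16.5 Y11.4
; layer 6
G0 Z16.5
G0 X16.5 Y11.4
G1 X12.1 Y16.2
G1 X5.6 Y16.5
G1 X0.8 Y12.1
G1 X0.5 Y5.6
G1 X4.9 Y0.8
G1 X11.4 Y0.5
G1 X16.2 Y4.9
G1 X16.5 Y11.4
; layer 7
G0 Z19.2
G0 X16.5 Y11.4
G1 X12.1 Y16.2
G1 X5.6 Y16.5
G1 X0.8 Y12.1
G1 X0.5 Y5.6
G1 X4.9 Y0.8
G1 X11.4 Y0.5
G1 X16.2 Y4.9
G1 X16.5 Y11.4
; layer 8
G0 Z22.0
G0 X16.5 Y11.4
G1 X12.1 Y16.2
G1 X5.6 Y16.5
G1 X0.8 Y12.1
G1 X0.5 Y5.6
G1 X4.9 Y0.8
G1 X11.4 Y0.5
G1 X16.2 Y4.9
G1 X16.5 Y11.4
M2 ; end

The solid is a regular 8-sided prism (a cylinder approximated with 8 flat sides), circumscribed radius ≈ 8.5 mm, height ≈ 22 mm. Slicing at Δz = 2.8 mm — 8 equal slices spanning the solid's height, so layer i sits at z = i·h/8 — gives 8 non-empty perimeters. Each is a 8-segment closed polygon; G0 lifts to the layer z and rapids to the start vertex, then G1 traces the edges.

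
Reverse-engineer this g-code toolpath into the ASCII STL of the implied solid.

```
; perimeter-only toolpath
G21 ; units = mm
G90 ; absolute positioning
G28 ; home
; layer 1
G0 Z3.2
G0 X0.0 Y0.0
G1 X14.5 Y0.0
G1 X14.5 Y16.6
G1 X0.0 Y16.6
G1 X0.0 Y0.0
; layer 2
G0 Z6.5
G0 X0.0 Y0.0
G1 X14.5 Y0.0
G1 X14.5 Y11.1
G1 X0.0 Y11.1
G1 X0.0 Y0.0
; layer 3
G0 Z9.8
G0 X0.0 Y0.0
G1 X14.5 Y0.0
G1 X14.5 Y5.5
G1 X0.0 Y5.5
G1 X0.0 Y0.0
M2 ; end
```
solid part
  facet normal 0.0000 0.0000 -1.0000
    outer loop
      vertex 14.5 22.2 0.0
      vertex 14.5 0.0 0.0
      vertex 0.0 0.0 0.0
    endloop
  endfacet
  facet normal 0.0000 0.0000 -1.0000
    outer loop
      vertex 0.0 22.2 0.0
      vertex 14.5 22.2 0.0
      vertex 0.0 0.0 0.0
    endloop
  endfacet
  facet normal 0.0000 -1.0000 0.0000
    outer loop
      vertex 0.0 0.0 0.0
      vertex 14.5 0.0 0.0
      vertex 14.5 0.0 13.0
    endloop
  endfacet
  facet normal 0.0000 -1.0000 0.0000
    outer loop
      vertex 0.0 0.0 0.0
      vertex 14.5 0.0 13.0
      vertex 0.0 0.0 13.0
    endloop
  endfacet
  facet normal 0.0000 0.5053 0.8629
    outer loop
      vertex 0.0 0.0 13.0
      vertex 14.5 0.0 13.0
      vertex 14.5 22.2 0.0
    endloop
  endfacet
  facet normal 0.0000 0.5053 0.8629
    outer loop
      vertex 0.0 0.0 13.0
      vertex 14.5 22.2 0.0
      vertex 0.0 22.2 0.0
    endloop
  endfacet
  facet normal -1.0000 0.0000 0.0000
    outer loop
      vertex 0.0 0.0 13.0
      vertex 0.0 22.2 0.0
      vertex 0.0 0.0 0.0
    endloop
  endfacet
  facet normal 1.0000 0.0000 0.0000
    outer loop
      vertex 14.5 0.0 0.0
      vertex 14.5 22.2 0.0
      vertex 14.5 0.0 13.0
    endloop
  endfacet
endsolid part

The G0 Z moves step by Δz≈3.2 mm. The G1 loops shrink linearly with z, so the solid tapers from its base footprint up to z≈13. Closing with a flat bottom cap and the tapered top and triangulating gives 8 facets — a wedge (ramp): 14.5 × 22.2 mm base, rising to 13 mm along the y=0 edge and sloping linearly to z=0 at y=22.2.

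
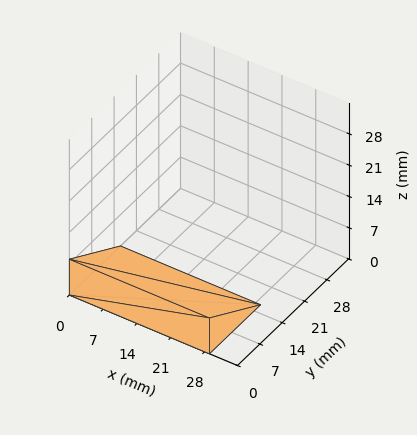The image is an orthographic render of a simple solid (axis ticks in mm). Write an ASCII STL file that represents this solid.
Reading the render: the shape is a wedge (ramp): 29 × 16 mm base, rising to 8 mm along the y=0 edge and sloping linearly to z=0 at y=16 (dimensions read to the nearest mm from the axis ticks). For the STL, each face is triangulated and given an outward normal.

solid part
  facet normal 0.0000 0.0000 -1.0000
    outer loop
      vertex 29.000 16.000 0.000
      vertex 29.000 0.000 0.000
      vertex 0.000 0.000 0.000
    endloop
  endfacet
  facet normal 0.0000 0.0000 -1.0000
    outer loop
      vertex 0.000 16.000 0.000
      vertex 29.000 16.000 0.000
      vertex 0.000 0.000 0.000
    endloop
  endfacet
  facet normal 0.0000 -1.0000 0.0000
    outer loop
      vertex 0.000 0.000 0.000
      vertex 29.000 0.000 0.000
      vertex 29.000 0.000 8.000
    endloop
  endfacet
  facet normal 0.0000 -1.0000 0.0000
    outer loop
      vertex 0.000 0.000 0.000
      vertex 29.000 0.000 8.000
      vertex 0.000 0.000 8.000
    endloop
  endfacet
  facet normal 0.0000 0.4472 0.8944
    outer loop
      vertex 0.000 0.000 8.000
      vertex 29.000 0.000 8.000
      vertex 29.000 16.000 0.000
    endloop
  endfacet
  facet normal 0.0000 0.4472 0.8944
    outer loop
      vertex 0.000 0.000 8.000
      vertex 29.000 16.000 0.000
      vertex 0.000 16.000 0.000
    endloop
  endfacet
  facet normal -1.0000 0.0000 0.0000
    outer loop
      vertex 0.000 0.000 8.000
      vertex 0.000 16.000 0.000
      vertex 0.000 0.000 0.000
    endloop
  endfacet
  facet normal 1.0000 0.0000 0.0000
    outer loop
      vertex 29.000 0.000 0.000
      vertex 29.000 16.000 0.000
      vertex 29.000 0.000 8.000
    endloop
  endfacet
endsolid part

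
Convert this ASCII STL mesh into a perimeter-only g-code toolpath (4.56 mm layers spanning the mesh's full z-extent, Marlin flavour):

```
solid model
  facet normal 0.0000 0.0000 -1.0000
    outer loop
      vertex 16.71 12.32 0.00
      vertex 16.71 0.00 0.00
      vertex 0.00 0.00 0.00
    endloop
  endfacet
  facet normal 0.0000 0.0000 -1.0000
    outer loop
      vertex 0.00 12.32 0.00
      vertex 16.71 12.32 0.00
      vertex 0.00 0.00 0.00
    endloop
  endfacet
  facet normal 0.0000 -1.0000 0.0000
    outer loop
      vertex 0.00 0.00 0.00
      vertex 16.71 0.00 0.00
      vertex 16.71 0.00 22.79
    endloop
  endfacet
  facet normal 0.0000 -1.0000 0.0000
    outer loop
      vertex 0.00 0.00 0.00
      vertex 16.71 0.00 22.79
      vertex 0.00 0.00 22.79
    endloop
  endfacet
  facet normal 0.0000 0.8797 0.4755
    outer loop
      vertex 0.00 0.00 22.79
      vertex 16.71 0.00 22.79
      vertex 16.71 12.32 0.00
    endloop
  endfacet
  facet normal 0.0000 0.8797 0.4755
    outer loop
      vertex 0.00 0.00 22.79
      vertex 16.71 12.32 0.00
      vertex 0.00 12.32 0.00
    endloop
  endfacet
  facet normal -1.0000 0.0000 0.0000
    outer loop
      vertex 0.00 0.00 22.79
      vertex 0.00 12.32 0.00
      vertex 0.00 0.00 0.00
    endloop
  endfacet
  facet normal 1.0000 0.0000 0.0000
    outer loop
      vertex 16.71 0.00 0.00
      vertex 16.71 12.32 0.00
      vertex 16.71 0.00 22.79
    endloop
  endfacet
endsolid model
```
; perimeter-only toolpath
G21 ; units = mm
G90 ; absolute positioning
G28 ; home
; layer 1
G0 Z4.56
G0 X0.00 Y0.00
G1 X16.71 Y0.00
G1 X16.71 Y9.86
G1 X0.00 Y9.86
G1 X0.00 Y0.00
; layer 2
G0 Z9.12
G0 X0.00 Y0.00
G1 X16.71 Y0.00
G1 X16.71 Y7.39
G1 X0.00 Y7.39
G1 X0.00 Y0.00
; layer 3
G0 Z13.67
G0 X0.00 Y0.00
G1 X16.71 Y0.00
G1 X16.71 Y4.93
G1 X0.00 Y4.93
G1 X0.00 Y0.00
; layer 4
G0 Z18.23
G0 X0.00 Y0.00
G1 X16.71 Y0.00
G1 X16.71 Y2.46
G1 X0.00 Y2.46
G1 X0.00 Y0.00
M2 ; end

The solid is a wedge (ramp): 16.7 × 12.3 mm base, rising to 22.8 mm along the y=0 edge and sloping linearly to z=0 at y=12.3. Slicing at Δz = 4.56 mm — 5 equal slices spanning the solid's height, so layer i sits at z = i·h/5 — gives 4 non-empty perimeters. Each is a 4-segment closed polygon; G0 lifts to the layer z and rapids to the start vertex, then G1 traces the edges. The cross-section shrinks linearly with z (the slice at the apex is degenerate and omitted).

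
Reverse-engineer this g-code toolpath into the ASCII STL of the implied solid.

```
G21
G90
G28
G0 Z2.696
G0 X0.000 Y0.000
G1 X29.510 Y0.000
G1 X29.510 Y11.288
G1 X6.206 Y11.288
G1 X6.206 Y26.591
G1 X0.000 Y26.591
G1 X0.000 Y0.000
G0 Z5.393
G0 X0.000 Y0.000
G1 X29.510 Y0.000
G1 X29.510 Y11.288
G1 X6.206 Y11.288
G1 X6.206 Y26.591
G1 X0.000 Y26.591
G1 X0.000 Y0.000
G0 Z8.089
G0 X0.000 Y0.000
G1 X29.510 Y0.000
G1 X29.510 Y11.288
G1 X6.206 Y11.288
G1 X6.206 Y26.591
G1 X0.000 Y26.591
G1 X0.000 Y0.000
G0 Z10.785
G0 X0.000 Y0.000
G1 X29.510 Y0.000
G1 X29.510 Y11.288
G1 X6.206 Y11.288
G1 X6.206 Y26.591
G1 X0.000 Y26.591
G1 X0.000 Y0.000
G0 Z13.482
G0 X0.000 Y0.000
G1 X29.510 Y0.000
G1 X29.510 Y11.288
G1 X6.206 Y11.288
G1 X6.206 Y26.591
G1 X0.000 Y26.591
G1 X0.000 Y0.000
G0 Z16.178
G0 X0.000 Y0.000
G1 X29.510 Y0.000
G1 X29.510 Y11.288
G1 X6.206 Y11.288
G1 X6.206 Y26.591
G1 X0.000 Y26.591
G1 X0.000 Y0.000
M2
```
solid part
  facet normal 0.0000 0.0000 -1.0000
    outer loop
      vertex 29.510 11.288 0.000
      vertex 29.510 0.000 0.000
      vertex 0.000 0.000 0.000
    endloop
  endfacet
  facet normal 0.0000 0.0000 -1.0000
    outer loop
      vertex 6.206 11.288 0.000
      vertex 29.510 11.288 0.000
      vertex 0.000 0.000 0.000
    endloop
  endfacet
  facet normal 0.0000 0.0000 -1.0000
    outer loop
      vertex 6.206 26.591 0.000
      vertex 6.206 11.288 0.000
      vertex 0.000 0.000 0.000
    endloop
  endfacet
  facet normal 0.0000 0.0000 -1.0000
    outer loop
      vertex 0.000 26.591 0.000
      vertex 6.206 26.591 0.000
      vertex 0.000 0.000 0.000
    endloop
  endfacet
  facet normal 0.0000 0.0000 1.0000
    outer loop
      vertex 0.000 0.000 16.178
      vertex 29.510 0.000 16.178
      vertex 29.510 11.288 16.178
    endloop
  endfacet
  facet normal 0.0000 0.0000 1.0000
    outer loop
      vertex 0.000 0.000 16.178
      vertex 29.510 11.288 16.178
      vertex 6.206 11.288 16.178
    endloop
  endfacet
  facet normal 0.0000 0.0000 1.0000
    outer loop
      vertex 0.000 0.000 16.178
      vertex 6.206 11.288 16.178
      vertex 6.206 26.591 16.178
    endloop
  endfacet
  facet normal 0.0000 0.0000 1.0000
    outer loop
      vertex 0.000 0.000 16.178
      vertex 6.206 26.591 16.178
      vertex 0.000 26.591 16.178
    endloop
  endfacet
  facet normal 0.0000 -1.0000 0.0000
    outer loop
      vertex 0.000 0.000 0.000
      vertex 29.510 0.000 0.000
      vertex 29.510 0.000 16.178
    endloop
  endfacet
  facet normal 0.0000 -1.0000 0.0000
    outer loop
      vertex 0.000 0.000 0.000
      vertex 29.510 0.000 16.178
      vertex 0.000 0.000 16.178
    endloop
  endfacet
  facet normal 1.0000 0.0000 0.0000
    outer loop
      vertex 29.510 0.000 0.000
      vertex 29.510 11.288 0.000
      vertex 29.510 11.288 16.178
    endloop
  endfacet
  facet normal 1.0000 0.0000 0.0000
    outer loop
      vertex 29.510 0.000 0.000
      vertex 29.510 11.288 16.178
      vertex 29.510 0.000 16.178
    endloop
  endfacet
  facet normal 0.0000 1.0000 0.0000
    outer loop
      vertex 29.510 11.288 0.000
      vertex 6.206 11.288 0.000
      vertex 6.206 11.288 16.178
    endloop
  endfacet
  facet normal 0.0000 1.0000 0.0000
    outer loop
      vertex 29.510 11.288 0.000
      vertex 6.206 11.288 16.178
      vertex 29.510 11.288 16.178
    endloop
  endfacet
  facet normal 1.0000 0.0000 0.0000
    outer loop
      vertex 6.206 11.288 0.000
      vertex 6.206 26.591 0.000
      vertex 6.206 26.591 16.178
    endloop
  endfacet
  facet normal 1.0000 0.0000 0.0000
    outer loop
      vertex 6.206 11.288 0.000
      vertex 6.206 26.591 16.178
      vertex 6.206 11.288 16.178
    endloop
  endfacet
  facet normal 0.0000 1.0000 0.0000
    outer loop
      vertex 6.206 26.591 0.000
      vertex 0.000 26.591 0.000
      vertex 0.000 26.591 16.178
    endloop
  endfacet
  facet normal 0.0000 1.0000 0.0000
    outer loop
      vertex 6.206 26.591 0.000
      vertex 0.000 26.591 16.178
      vertex 6.206 26.591 16.178
    endloop
  endfacet
  facet normal -1.0000 0.0000 0.0000
    outer loop
      vertex 0.000 26.591 0.000
      vertex 0.000 0.000 0.000
      vertex 0.000 0.000 16.178
    endloop
  endfacet
  facet normal -1.0000 0.0000 0.0000
    outer loop
      vertex 0.000 26.591 0.000
      vertex 0.000 0.000 16.178
      vertex 0.000 26.591 16.178
    endloop
  endfacet
endsolid part

The G0 Z moves step by Δz≈2.696 mm. Every layer's G1 loop is the same polygon, so the solid is a straight extrusion of it from z=0 to z≈16.2. Closing with flat bottom and top caps and triangulating gives 20 facets — an L-shaped prism: outer 29.5 × 26.6 mm, arm thicknesses ≈ 11.3 mm (horizontal) and 6.21 mm (vertical), extruded 16.2 mm in z.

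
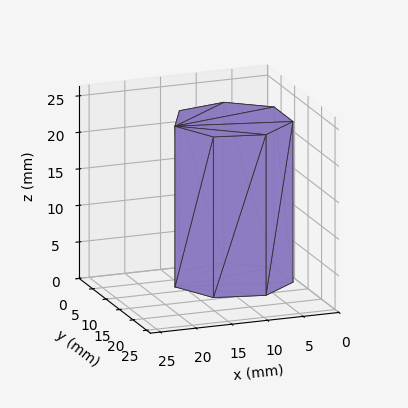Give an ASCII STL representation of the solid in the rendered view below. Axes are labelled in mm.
Reading the render: the shape is a regular 7-sided prism (a cylinder approximated with 7 flat sides), circumscribed radius ≈ 8 mm, height ≈ 22 mm (dimensions read to the nearest mm from the axis ticks). For the STL, each face is triangulated and given an outward normal.

solid part
  facet normal 0.0000 0.0000 -1.0000
    outer loop
      vertex 6.2 15.8 0.0
      vertex 13.0 14.3 0.0
      vertex 16.0 8.0 0.0
    endloop
  endfacet
  facet normal 0.0000 0.0000 -1.0000
    outer loop
      vertex 0.8 11.5 0.0
      vertex 6.2 15.8 0.0
      vertex 16.0 8.0 0.0
    endloop
  endfacet
  facet normal 0.0000 0.0000 -1.0000
    outer loop
      vertex 0.8 4.5 0.0
      vertex 0.8 11.5 0.0
      vertex 16.0 8.0 0.0
    endloop
  endfacet
  facet normal 0.0000 0.0000 -1.0000
    outer loop
      vertex 6.2 0.2 0.0
      vertex 0.8 4.5 0.0
      vertex 16.0 8.0 0.0
    endloop
  endfacet
  facet normal 0.0000 0.0000 -1.0000
    outer loop
      vertex 13.0 1.7 0.0
      vertex 6.2 0.2 0.0
      vertex 16.0 8.0 0.0
    endloop
  endfacet
  facet normal 0.0000 0.0000 1.0000
    outer loop
      vertex 16.0 8.0 22.0
      vertex 13.0 14.3 22.0
      vertex 6.2 15.8 22.0
    endloop
  endfacet
  facet normal 0.0000 0.0000 1.0000
    outer loop
      vertex 16.0 8.0 22.0
      vertex 6.2 15.8 22.0
      vertex 0.8 11.5 22.0
    endloop
  endfacet
  facet normal 0.0000 0.0000 1.0000
    outer loop
      vertex 16.0 8.0 22.0
      vertex 0.8 11.5 22.0
      vertex 0.8 4.5 22.0
    endloop
  endfacet
  facet normal 0.0000 0.0000 1.0000
    outer loop
      vertex 16.0 8.0 22.0
      vertex 0.8 4.5 22.0
      vertex 6.2 0.2 22.0
    endloop
  endfacet
  facet normal 0.0000 0.0000 1.0000
    outer loop
      vertex 16.0 8.0 22.0
      vertex 6.2 0.2 22.0
      vertex 13.0 1.7 22.0
    endloop
  endfacet
  facet normal 0.9029 0.4299 0.0000
    outer loop
      vertex 16.0 8.0 0.0
      vertex 13.0 14.3 0.0
      vertex 13.0 14.3 22.0
    endloop
  endfacet
  facet normal 0.9029 0.4299 0.0000
    outer loop
      vertex 16.0 8.0 0.0
      vertex 13.0 14.3 22.0
      vertex 16.0 8.0 22.0
    endloop
  endfacet
  facet normal 0.2154 0.9765 0.0000
    outer loop
      vertex 13.0 14.3 0.0
      vertex 6.2 15.8 0.0
      vertex 6.2 15.8 22.0
    endloop
  endfacet
  facet normal 0.2154 0.9765 0.0000
    outer loop
      vertex 13.0 14.3 0.0
      vertex 6.2 15.8 22.0
      vertex 13.0 14.3 22.0
    endloop
  endfacet
  facet normal -0.6229 0.7823 0.0000
    outer loop
      vertex 6.2 15.8 0.0
      vertex 0.8 11.5 0.0
      vertex 0.8 11.5 22.0
    endloop
  endfacet
  facet normal -0.6229 0.7823 0.0000
    outer loop
      vertex 6.2 15.8 0.0
      vertex 0.8 11.5 22.0
      vertex 6.2 15.8 22.0
    endloop
  endfacet
  facet normal -1.0000 0.0000 0.0000
    outer loop
      vertex 0.8 11.5 0.0
      vertex 0.8 4.5 0.0
      vertex 0.8 4.5 22.0
    endloop
  endfacet
  facet normal -1.0000 0.0000 0.0000
    outer loop
      vertex 0.8 11.5 0.0
      vertex 0.8 4.5 22.0
      vertex 0.8 11.5 22.0
    endloop
  endfacet
  facet normal -0.6229 -0.7823 0.0000
    outer loop
      vertex 0.8 4.5 0.0
      vertex 6.2 0.2 0.0
      vertex 6.2 0.2 22.0
    endloop
  endfacet
  facet normal -0.6229 -0.7823 0.0000
    outer loop
      vertex 0.8 4.5 0.0
      vertex 6.2 0.2 22.0
      vertex 0.8 4.5 22.0
    endloop
  endfacet
  facet normal 0.2154 -0.9765 0.0000
    outer loop
      vertex 6.2 0.2 0.0
      vertex 13.0 1.7 0.0
      vertex 13.0 1.7 22.0
    endloop
  endfacet
  facet normal 0.2154 -0.9765 0.0000
    outer loop
      vertex 6.2 0.2 0.0
      vertex 13.0 1.7 22.0
      vertex 6.2 0.2 22.0
    endloop
  endfacet
  facet normal 0.9029 -0.4299 0.0000
    outer loop
      vertex 13.0 1.7 0.0
      vertex 16.0 8.0 0.0
      vertex 16.0 8.0 22.0
    endloop
  endfacet
  facet normal 0.9029 -0.4299 0.0000
    outer loop
      vertex 13.0 1.7 0.0
      vertex 16.0 8.0 22.0
      vertex 13.0 1.7 22.0
    endloop
  endfacet
endsolid part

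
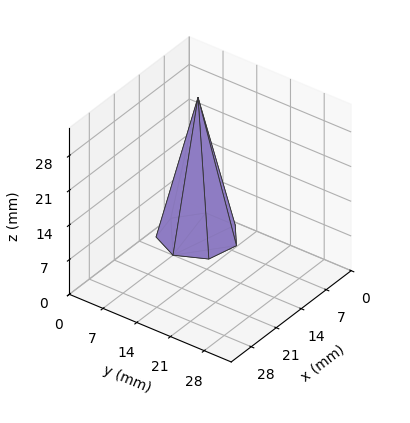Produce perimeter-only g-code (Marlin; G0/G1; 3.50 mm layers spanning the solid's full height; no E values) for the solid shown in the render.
Reading the render: the shape is a regular 7-sided pyramid, base circumscribed radius ≈ 7 mm, apex at z ≈ 28 mm (dimensions read to the nearest mm from the axis ticks). For the g-code, the solid's height is divided into equal slices at the stated Δz and each level perimeter traced with G1 moves after a G0 lift.

; perimeter-only toolpath
G21 ; units = mm
G90 ; absolute positioning
G28 ; home
; layer 1
G0 Z3.50
G0 X13.12 Y7.00
G1 X10.81 Y11.79
G1 X5.64 Y12.97
G1 X1.48 Y9.66
G1 X1.48 Y4.34
G1 X5.64 Y1.03
G1 X10.81 Y2.21
G1 X13.12 Y7.00
; layer 2
G0 Z7.00
G0 X12.25 Y7.00
G1 X10.27 Y11.10
G1 X5.83 Y12.12
G1 X2.27 Y9.28
G1 X2.27 Y4.72
G1 X5.83 Y1.89
G1 X10.27 Y2.90
G1 X12.25 Y7.00
; layer 3
G0 Z10.50
G0 X11.38 Y7.00
G1 X9.72 Y10.42
G1 X6.03 Y11.26
G1 X3.06 Y8.90
G1 X3.06 Y5.10
G1 X6.03 Y2.74
G1 X9.72 Y3.58
G1 X11.38 Y7.00
; layer 4
G0 Z14.00
G0 X10.50 Y7.00
G1 X9.18 Y9.73
G1 X6.22 Y10.41
G1 X3.84 Y8.52
G1 X3.84 Y5.48
G1 X6.22 Y3.59
G1 X9.18 Y4.26
G1 X10.50 Y7.00
; layer 5
G0 Z17.50
G0 X9.62 Y7.00
G1 X8.63 Y9.05
G1 X6.42 Y9.56
G1 X4.63 Y8.14
G1 X4.63 Y5.86
G1 X6.42 Y4.44
G1 X8.63 Y4.95
G1 X9.62 Y7.00
; layer 6
G0 Z21.00
G0 X8.75 Y7.00
G1 X8.09 Y8.37
G1 X6.61 Y8.71
G1 X5.42 Y7.76
G1 X5.42 Y6.24
G1 X6.61 Y5.29
G1 X8.09 Y5.63
G1 X8.75 Y7.00
; layer 7
G0 Z24.50
G0 X7.88 Y7.00
G1 X7.54 Y7.68
G1 X6.80 Y7.85
G1 X6.21 Y7.38
G1 X6.21 Y6.62
G1 X6.80 Y6.15
G1 X7.54 Y6.32
G1 X7.88 Y7.00
M2 ; end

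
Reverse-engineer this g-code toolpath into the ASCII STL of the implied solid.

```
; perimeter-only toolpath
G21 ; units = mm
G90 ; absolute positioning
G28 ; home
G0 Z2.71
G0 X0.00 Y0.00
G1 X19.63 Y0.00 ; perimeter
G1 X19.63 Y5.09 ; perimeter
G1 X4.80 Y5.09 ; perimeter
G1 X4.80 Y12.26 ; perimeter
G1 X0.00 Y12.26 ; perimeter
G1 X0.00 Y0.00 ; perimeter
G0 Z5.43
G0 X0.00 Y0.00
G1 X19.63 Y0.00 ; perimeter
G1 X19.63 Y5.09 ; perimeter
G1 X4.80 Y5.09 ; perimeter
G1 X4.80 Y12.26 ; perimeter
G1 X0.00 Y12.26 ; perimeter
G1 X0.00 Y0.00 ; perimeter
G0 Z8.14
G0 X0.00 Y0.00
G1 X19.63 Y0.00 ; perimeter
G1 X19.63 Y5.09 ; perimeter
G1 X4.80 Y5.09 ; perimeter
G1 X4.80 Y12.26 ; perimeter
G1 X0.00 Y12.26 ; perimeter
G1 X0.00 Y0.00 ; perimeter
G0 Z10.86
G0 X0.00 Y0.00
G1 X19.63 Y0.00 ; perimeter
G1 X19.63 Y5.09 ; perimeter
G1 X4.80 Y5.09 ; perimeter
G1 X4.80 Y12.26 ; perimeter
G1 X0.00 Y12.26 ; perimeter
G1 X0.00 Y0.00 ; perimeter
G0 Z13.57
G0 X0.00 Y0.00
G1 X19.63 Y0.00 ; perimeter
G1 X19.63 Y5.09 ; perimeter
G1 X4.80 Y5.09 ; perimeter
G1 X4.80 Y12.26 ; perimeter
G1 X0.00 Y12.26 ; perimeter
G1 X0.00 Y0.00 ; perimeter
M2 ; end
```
solid part
  facet normal 0.0000 0.0000 -1.0000
    outer loop
      vertex 19.63 5.09 0.00
      vertex 19.63 0.00 0.00
      vertex 0.00 0.00 0.00
    endloop
  endfacet
  facet normal 0.0000 0.0000 -1.0000
    outer loop
      vertex 4.80 5.09 0.00
      vertex 19.63 5.09 0.00
      vertex 0.00 0.00 0.00
    endloop
  endfacet
  facet normal 0.0000 0.0000 -1.0000
    outer loop
      vertex 4.80 12.26 0.00
      vertex 4.80 5.09 0.00
      vertex 0.00 0.00 0.00
    endloop
  endfacet
  facet normal 0.0000 0.0000 -1.0000
    outer loop
      vertex 0.00 12.26 0.00
      vertex 4.80 12.26 0.00
      vertex 0.00 0.00 0.00
    endloop
  endfacet
  facet normal 0.0000 0.0000 1.0000
    outer loop
      vertex 0.00 0.00 13.57
      vertex 19.63 0.00 13.57
      vertex 19.63 5.09 13.57
    endloop
  endfacet
  facet normal 0.0000 0.0000 1.0000
    outer loop
      vertex 0.00 0.00 13.57
      vertex 19.63 5.09 13.57
      vertex 4.80 5.09 13.57
    endloop
  endfacet
  facet normal 0.0000 0.0000 1.0000
    outer loop
      vertex 0.00 0.00 13.57
      vertex 4.80 5.09 13.57
      vertex 4.80 12.26 13.57
    endloop
  endfacet
  facet normal 0.0000 0.0000 1.0000
    outer loop
      vertex 0.00 0.00 13.57
      vertex 4.80 12.26 13.57
      vertex 0.00 12.26 13.57
    endloop
  endfacet
  facet normal 0.0000 -1.0000 0.0000
    outer loop
      vertex 0.00 0.00 0.00
      vertex 19.63 0.00 0.00
      vertex 19.63 0.00 13.57
    endloop
  endfacet
  facet normal 0.0000 -1.0000 0.0000
    outer loop
      vertex 0.00 0.00 0.00
      vertex 19.63 0.00 13.57
      vertex 0.00 0.00 13.57
    endloop
  endfacet
  facet normal 1.0000 0.0000 0.0000
    outer loop
      vertex 19.63 0.00 0.00
      vertex 19.63 5.09 0.00
      vertex 19.63 5.09 13.57
    endloop
  endfacet
  facet normal 1.0000 0.0000 0.0000
    outer loop
      vertex 19.63 0.00 0.00
      vertex 19.63 5.09 13.57
      vertex 19.63 0.00 13.57
    endloop
  endfacet
  facet normal 0.0000 1.0000 0.0000
    outer loop
      vertex 19.63 5.09 0.00
      vertex 4.80 5.09 0.00
      vertex 4.80 5.09 13.57
    endloop
  endfacet
  facet normal 0.0000 1.0000 0.0000
    outer loop
      vertex 19.63 5.09 0.00
      vertex 4.80 5.09 13.57
      vertex 19.63 5.09 13.57
    endloop
  endfacet
  facet normal 1.0000 0.0000 0.0000
    outer loop
      vertex 4.80 5.09 0.00
      vertex 4.80 12.26 0.00
      vertex 4.80 12.26 13.57
    endloop
  endfacet
  facet normal 1.0000 0.0000 0.0000
    outer loop
      vertex 4.80 5.09 0.00
      vertex 4.80 12.26 13.57
      vertex 4.80 5.09 13.57
    endloop
  endfacet
  facet normal 0.0000 1.0000 0.0000
    outer loop
      vertex 4.80 12.26 0.00
      vertex 0.00 12.26 0.00
      vertex 0.00 12.26 13.57
    endloop
  endfacet
  facet normal 0.0000 1.0000 0.0000
    outer loop
      vertex 4.80 12.26 0.00
      vertex 0.00 12.26 13.57
      vertex 4.80 12.26 13.57
    endloop
  endfacet
  facet normal -1.0000 0.0000 0.0000
    outer loop
      vertex 0.00 12.26 0.00
      vertex 0.00 0.00 0.00
      vertex 0.00 0.00 13.57
    endloop
  endfacet
  facet normal -1.0000 0.0000 0.0000
    outer loop
      vertex 0.00 12.26 0.00
      vertex 0.00 0.00 13.57
      vertex 0.00 12.26 13.57
    endloop
  endfacet
endsolid part

The G0 Z moves step by Δz≈2.71 mm. Every layer's G1 loop is the same polygon, so the solid is a straight extrusion of it from z=0 to z≈13.6. Closing with flat bottom and top caps and triangulating gives 20 facets — an L-shaped prism: outer 19.6 × 12.3 mm, arm thicknesses ≈ 5.09 mm (horizontal) and 4.8 mm (vertical), extruded 13.6 mm in z.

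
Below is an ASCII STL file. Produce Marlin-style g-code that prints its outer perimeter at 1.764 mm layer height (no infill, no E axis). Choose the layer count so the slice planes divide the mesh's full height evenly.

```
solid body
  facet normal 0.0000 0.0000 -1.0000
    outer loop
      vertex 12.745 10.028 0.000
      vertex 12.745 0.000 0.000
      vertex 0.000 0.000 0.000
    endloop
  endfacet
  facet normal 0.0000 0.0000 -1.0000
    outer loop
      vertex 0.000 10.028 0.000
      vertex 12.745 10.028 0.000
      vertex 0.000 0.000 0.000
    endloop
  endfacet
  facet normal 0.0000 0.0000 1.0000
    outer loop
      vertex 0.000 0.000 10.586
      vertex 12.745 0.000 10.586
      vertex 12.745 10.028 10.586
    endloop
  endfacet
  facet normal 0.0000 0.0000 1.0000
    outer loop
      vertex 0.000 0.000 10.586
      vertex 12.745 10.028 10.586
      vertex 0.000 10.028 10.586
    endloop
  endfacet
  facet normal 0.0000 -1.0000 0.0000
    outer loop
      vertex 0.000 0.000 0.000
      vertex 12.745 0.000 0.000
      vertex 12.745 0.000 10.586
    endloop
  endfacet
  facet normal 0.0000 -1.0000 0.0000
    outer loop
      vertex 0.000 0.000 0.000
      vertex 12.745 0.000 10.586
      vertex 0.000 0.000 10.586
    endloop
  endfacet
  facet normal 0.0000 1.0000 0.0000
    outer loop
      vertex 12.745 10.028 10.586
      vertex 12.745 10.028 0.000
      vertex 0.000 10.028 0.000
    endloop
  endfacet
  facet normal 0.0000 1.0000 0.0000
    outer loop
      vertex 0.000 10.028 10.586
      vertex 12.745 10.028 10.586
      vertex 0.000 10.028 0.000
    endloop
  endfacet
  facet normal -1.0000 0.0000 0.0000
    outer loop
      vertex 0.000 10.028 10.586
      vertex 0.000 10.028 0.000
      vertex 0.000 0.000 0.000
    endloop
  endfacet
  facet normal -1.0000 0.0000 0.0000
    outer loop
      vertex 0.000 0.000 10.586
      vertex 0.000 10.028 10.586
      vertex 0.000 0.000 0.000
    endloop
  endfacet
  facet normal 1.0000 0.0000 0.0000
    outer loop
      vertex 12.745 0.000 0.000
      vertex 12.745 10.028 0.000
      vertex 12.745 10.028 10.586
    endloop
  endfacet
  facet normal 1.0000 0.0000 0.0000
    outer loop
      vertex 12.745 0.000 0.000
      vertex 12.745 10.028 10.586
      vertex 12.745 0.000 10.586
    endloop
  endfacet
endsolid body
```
; perimeter-only toolpath
G21 ; units = mm
G90 ; absolute positioning
G28 ; home
; layer 1
G0 Z1.764
G0 X0.000 Y0.000
G1 X12.745 Y0.000
G1 X12.745 Y10.028
G1 X0.000 Y10.028
G1 X0.000 Y0.000
; layer 2
G0 Z3.529
G0 X0.000 Y0.000
G1 X12.745 Y0.000
G1 X12.745 Y10.028
G1 X0.000 Y10.028
G1 X0.000 Y0.000
; layer 3
G0 Z5.293
G0 X0.000 Y0.000
G1 X12.745 Y0.000
G1 X12.745 Y10.028
G1 X0.000 Y10.028
G1 X0.000 Y0.000
; layer 4
G0 Z7.057
G0 X0.000 Y0.000
G1 X12.745 Y0.000
G1 X12.745 Y10.028
G1 X0.000 Y10.028
G1 X0.000 Y0.000
; layer 5
G0 Z8.822
G0 X0.000 Y0.000
G1 X12.745 Y0.000
G1 X12.745 Y10.028
G1 X0.000 Y10.028
G1 X0.000 Y0.000
; layer 6
G0 Z10.586
G0 X0.000 Y0.000
G1 X12.745 Y0.000
G1 X12.745 Y10.028
G1 X0.000 Y10.028
G1 X0.000 Y0.000
M2 ; end

The solid is a rectangular box, roughly 12.7 × 10 mm footprint and 10.6 mm tall. Slicing at Δz = 1.764 mm — 6 equal slices spanning the solid's height, so layer i sits at z = i·h/6 — gives 6 non-empty perimeters. Each is a 4-segment closed polygon; G0 lifts to the layer z and rapids to the start vertex, then G1 traces the edges.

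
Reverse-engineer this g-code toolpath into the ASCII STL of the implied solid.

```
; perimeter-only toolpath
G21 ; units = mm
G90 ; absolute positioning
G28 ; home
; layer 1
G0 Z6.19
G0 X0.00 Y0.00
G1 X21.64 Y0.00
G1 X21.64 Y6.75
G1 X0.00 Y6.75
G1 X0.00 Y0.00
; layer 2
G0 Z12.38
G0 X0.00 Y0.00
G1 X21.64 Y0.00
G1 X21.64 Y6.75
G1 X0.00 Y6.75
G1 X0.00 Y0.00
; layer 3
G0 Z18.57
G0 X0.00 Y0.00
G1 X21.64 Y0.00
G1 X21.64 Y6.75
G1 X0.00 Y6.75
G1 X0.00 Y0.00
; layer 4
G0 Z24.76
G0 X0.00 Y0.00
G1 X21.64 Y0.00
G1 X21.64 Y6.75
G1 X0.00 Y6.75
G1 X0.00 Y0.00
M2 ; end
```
solid part
  facet normal 0.0000 0.0000 -1.0000
    outer loop
      vertex 21.64 6.75 0.00
      vertex 21.64 0.00 0.00
      vertex 0.00 0.00 0.00
    endloop
  endfacet
  facet normal 0.0000 0.0000 -1.0000
    outer loop
      vertex 0.00 6.75 0.00
      vertex 21.64 6.75 0.00
      vertex 0.00 0.00 0.00
    endloop
  endfacet
  facet normal 0.0000 0.0000 1.0000
    outer loop
      vertex 0.00 0.00 24.76
      vertex 21.64 0.00 24.76
      vertex 21.64 6.75 24.76
    endloop
  endfacet
  facet normal 0.0000 0.0000 1.0000
    outer loop
      vertex 0.00 0.00 24.76
      vertex 21.64 6.75 24.76
      vertex 0.00 6.75 24.76
    endloop
  endfacet
  facet normal 0.0000 -1.0000 0.0000
    outer loop
      vertex 0.00 0.00 0.00
      vertex 21.64 0.00 0.00
      vertex 21.64 0.00 24.76
    endloop
  endfacet
  facet normal 0.0000 -1.0000 0.0000
    outer loop
      vertex 0.00 0.00 0.00
      vertex 21.64 0.00 24.76
      vertex 0.00 0.00 24.76
    endloop
  endfacet
  facet normal 0.0000 1.0000 0.0000
    outer loop
      vertex 21.64 6.75 24.76
      vertex 21.64 6.75 0.00
      vertex 0.00 6.75 0.00
    endloop
  endfacet
  facet normal 0.0000 1.0000 0.0000
    outer loop
      vertex 0.00 6.75 24.76
      vertex 21.64 6.75 24.76
      vertex 0.00 6.75 0.00
    endloop
  endfacet
  facet normal -1.0000 0.0000 0.0000
    outer loop
      vertex 0.00 6.75 24.76
      vertex 0.00 6.75 0.00
      vertex 0.00 0.00 0.00
    endloop
  endfacet
  facet normal -1.0000 0.0000 0.0000
    outer loop
      vertex 0.00 0.00 24.76
      vertex 0.00 6.75 24.76
      vertex 0.00 0.00 0.00
    endloop
  endfacet
  facet normal 1.0000 0.0000 0.0000
    outer loop
      vertex 21.64 0.00 0.00
      vertex 21.64 6.75 0.00
      vertex 21.64 6.75 24.76
    endloop
  endfacet
  facet normal 1.0000 0.0000 0.0000
    outer loop
      vertex 21.64 0.00 0.00
      vertex 21.64 6.75 24.76
      vertex 21.64 0.00 24.76
    endloop
  endfacet
endsolid part

The G0 Z moves step by Δz≈6.19 mm. Every layer's G1 loop is the same polygon, so the solid is a straight extrusion of it from z=0 to z≈24.8. Closing with flat bottom and top caps and triangulating gives 12 facets — a rectangular box, roughly 21.6 × 6.75 mm footprint and 24.8 mm tall.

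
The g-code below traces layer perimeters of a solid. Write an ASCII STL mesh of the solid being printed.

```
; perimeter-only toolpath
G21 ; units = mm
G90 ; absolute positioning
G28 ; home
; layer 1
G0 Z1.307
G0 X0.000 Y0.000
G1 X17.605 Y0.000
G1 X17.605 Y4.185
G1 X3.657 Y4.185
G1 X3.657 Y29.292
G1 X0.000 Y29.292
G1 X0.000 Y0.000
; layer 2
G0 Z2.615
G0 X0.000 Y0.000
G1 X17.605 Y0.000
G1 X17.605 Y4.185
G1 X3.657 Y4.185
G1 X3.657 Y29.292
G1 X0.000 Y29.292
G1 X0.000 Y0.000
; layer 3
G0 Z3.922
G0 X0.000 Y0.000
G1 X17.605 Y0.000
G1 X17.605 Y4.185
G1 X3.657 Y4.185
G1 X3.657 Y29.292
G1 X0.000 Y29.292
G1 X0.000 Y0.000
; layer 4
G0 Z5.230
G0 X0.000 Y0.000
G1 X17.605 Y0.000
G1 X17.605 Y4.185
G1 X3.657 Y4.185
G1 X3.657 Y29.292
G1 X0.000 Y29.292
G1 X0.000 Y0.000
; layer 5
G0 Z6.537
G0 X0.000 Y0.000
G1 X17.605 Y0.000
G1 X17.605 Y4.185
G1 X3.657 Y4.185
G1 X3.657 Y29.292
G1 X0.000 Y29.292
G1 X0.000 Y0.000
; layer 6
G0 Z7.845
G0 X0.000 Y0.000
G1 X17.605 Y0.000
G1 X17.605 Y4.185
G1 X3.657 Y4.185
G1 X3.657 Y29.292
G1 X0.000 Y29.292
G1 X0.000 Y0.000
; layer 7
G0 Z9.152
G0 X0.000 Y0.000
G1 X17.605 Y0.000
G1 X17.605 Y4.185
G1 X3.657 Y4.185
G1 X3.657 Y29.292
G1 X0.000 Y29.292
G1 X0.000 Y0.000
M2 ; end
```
solid part
  facet normal 0.0000 0.0000 -1.0000
    outer loop
      vertex 17.605 4.185 0.000
      vertex 17.605 0.000 0.000
      vertex 0.000 0.000 0.000
    endloop
  endfacet
  facet normal 0.0000 0.0000 -1.0000
    outer loop
      vertex 3.657 4.185 0.000
      vertex 17.605 4.185 0.000
      vertex 0.000 0.000 0.000
    endloop
  endfacet
  facet normal 0.0000 0.0000 -1.0000
    outer loop
      vertex 3.657 29.292 0.000
      vertex 3.657 4.185 0.000
      vertex 0.000 0.000 0.000
    endloop
  endfacet
  facet normal 0.0000 0.0000 -1.0000
    outer loop
      vertex 0.000 29.292 0.000
      vertex 3.657 29.292 0.000
      vertex 0.000 0.000 0.000
    endloop
  endfacet
  facet normal 0.0000 0.0000 1.0000
    outer loop
      vertex 0.000 0.000 9.152
      vertex 17.605 0.000 9.152
      vertex 17.605 4.185 9.152
    endloop
  endfacet
  facet normal 0.0000 0.0000 1.0000
    outer loop
      vertex 0.000 0.000 9.152
      vertex 17.605 4.185 9.152
      vertex 3.657 4.185 9.152
    endloop
  endfacet
  facet normal 0.0000 0.0000 1.0000
    outer loop
      vertex 0.000 0.000 9.152
      vertex 3.657 4.185 9.152
      vertex 3.657 29.292 9.152
    endloop
  endfacet
  facet normal 0.0000 0.0000 1.0000
    outer loop
      vertex 0.000 0.000 9.152
      vertex 3.657 29.292 9.152
      vertex 0.000 29.292 9.152
    endloop
  endfacet
  facet normal 0.0000 -1.0000 0.0000
    outer loop
      vertex 0.000 0.000 0.000
      vertex 17.605 0.000 0.000
      vertex 17.605 0.000 9.152
    endloop
  endfacet
  facet normal 0.0000 -1.0000 0.0000
    outer loop
      vertex 0.000 0.000 0.000
      vertex 17.605 0.000 9.152
      vertex 0.000 0.000 9.152
    endloop
  endfacet
  facet normal 1.0000 0.0000 0.0000
    outer loop
      vertex 17.605 0.000 0.000
      vertex 17.605 4.185 0.000
      vertex 17.605 4.185 9.152
    endloop
  endfacet
  facet normal 1.0000 0.0000 0.0000
    outer loop
      vertex 17.605 0.000 0.000
      vertex 17.605 4.185 9.152
      vertex 17.605 0.000 9.152
    endloop
  endfacet
  facet normal 0.0000 1.0000 0.0000
    outer loop
      vertex 17.605 4.185 0.000
      vertex 3.657 4.185 0.000
      vertex 3.657 4.185 9.152
    endloop
  endfacet
  facet normal 0.0000 1.0000 0.0000
    outer loop
      vertex 17.605 4.185 0.000
      vertex 3.657 4.185 9.152
      vertex 17.605 4.185 9.152
    endloop
  endfacet
  facet normal 1.0000 0.0000 0.0000
    outer loop
      vertex 3.657 4.185 0.000
      vertex 3.657 29.292 0.000
      vertex 3.657 29.292 9.152
    endloop
  endfacet
  facet normal 1.0000 0.0000 0.0000
    outer loop
      vertex 3.657 4.185 0.000
      vertex 3.657 29.292 9.152
      vertex 3.657 4.185 9.152
    endloop
  endfacet
  facet normal 0.0000 1.0000 0.0000
    outer loop
      vertex 3.657 29.292 0.000
      vertex 0.000 29.292 0.000
      vertex 0.000 29.292 9.152
    endloop
  endfacet
  facet normal 0.0000 1.0000 0.0000
    outer loop
      vertex 3.657 29.292 0.000
      vertex 0.000 29.292 9.152
      vertex 3.657 29.292 9.152
    endloop
  endfacet
  facet normal -1.0000 0.0000 0.0000
    outer loop
      vertex 0.000 29.292 0.000
      vertex 0.000 0.000 0.000
      vertex 0.000 0.000 9.152
    endloop
  endfacet
  facet normal -1.0000 0.0000 0.0000
    outer loop
      vertex 0.000 29.292 0.000
      vertex 0.000 0.000 9.152
      vertex 0.000 29.292 9.152
    endloop
  endfacet
endsolid part

The G0 Z moves step by Δz≈1.307 mm. Every layer's G1 loop is the same polygon, so the solid is a straight extrusion of it from z=0 to z≈9.15. Closing with flat bottom and top caps and triangulating gives 20 facets — an L-shaped prism: outer 17.6 × 29.3 mm, arm thicknesses ≈ 4.18 mm (horizontal) and 3.66 mm (vertical), extruded 9.15 mm in z.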